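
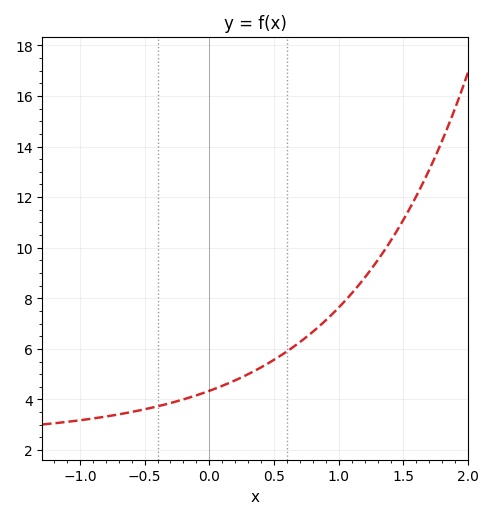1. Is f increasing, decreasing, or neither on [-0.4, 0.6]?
increasing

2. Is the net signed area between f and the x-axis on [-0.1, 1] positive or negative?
positive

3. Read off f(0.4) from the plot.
5.2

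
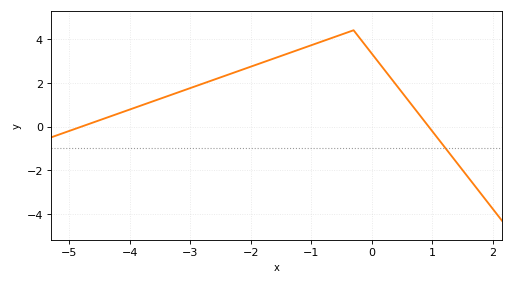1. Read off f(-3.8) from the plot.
0.977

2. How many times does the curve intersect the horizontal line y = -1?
1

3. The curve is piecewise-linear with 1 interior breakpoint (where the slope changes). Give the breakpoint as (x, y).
(-0.3, 4.4)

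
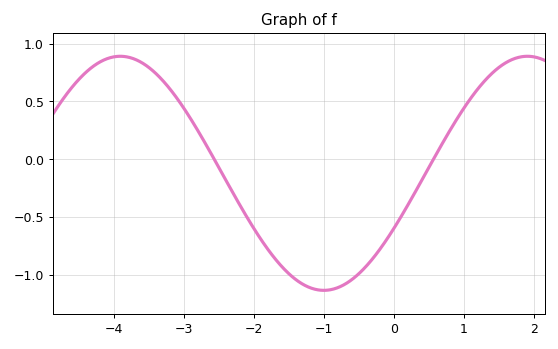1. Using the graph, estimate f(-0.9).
-1.12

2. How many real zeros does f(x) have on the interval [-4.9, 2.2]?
2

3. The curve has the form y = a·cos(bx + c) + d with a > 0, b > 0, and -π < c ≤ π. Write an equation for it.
y = 1.01cos(1.08x - 2.06) - 0.12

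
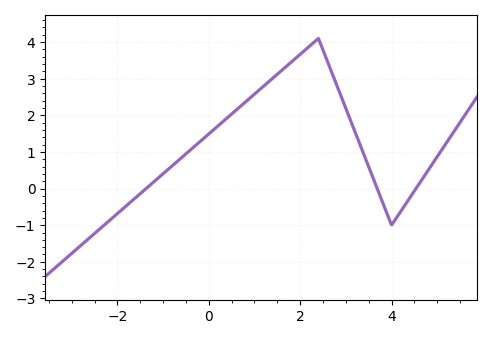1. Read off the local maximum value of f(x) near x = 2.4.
4.1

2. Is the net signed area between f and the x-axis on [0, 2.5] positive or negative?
positive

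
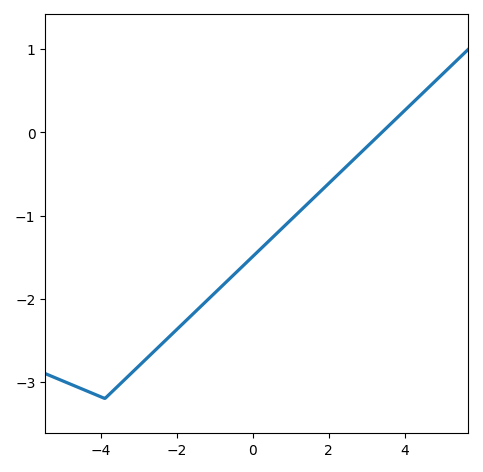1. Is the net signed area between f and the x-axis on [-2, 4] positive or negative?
negative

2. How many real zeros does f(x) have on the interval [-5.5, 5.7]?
1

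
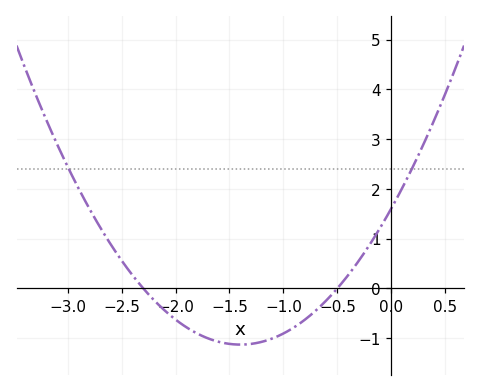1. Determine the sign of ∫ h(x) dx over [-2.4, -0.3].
negative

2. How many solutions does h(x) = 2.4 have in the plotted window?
2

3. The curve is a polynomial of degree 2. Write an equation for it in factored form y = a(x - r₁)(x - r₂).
y = 1.4(x + 2.3)(x + 0.5)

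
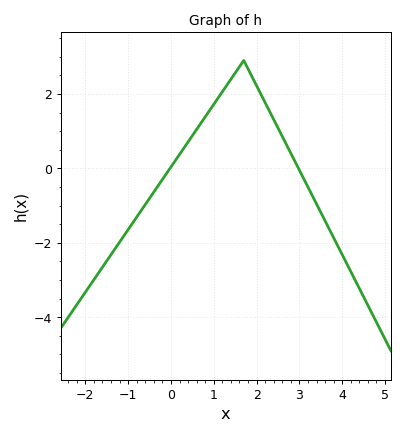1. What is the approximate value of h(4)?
-2.4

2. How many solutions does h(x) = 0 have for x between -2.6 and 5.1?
2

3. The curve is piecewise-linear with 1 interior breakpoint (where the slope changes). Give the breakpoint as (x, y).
(1.7, 2.9)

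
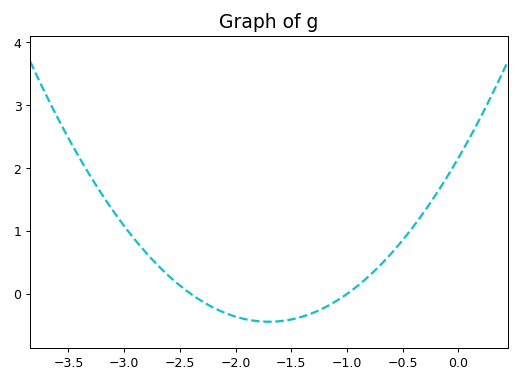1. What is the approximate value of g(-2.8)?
0.648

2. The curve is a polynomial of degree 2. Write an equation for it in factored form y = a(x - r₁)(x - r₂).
y = 0.9(x + 2.4)(x + 1)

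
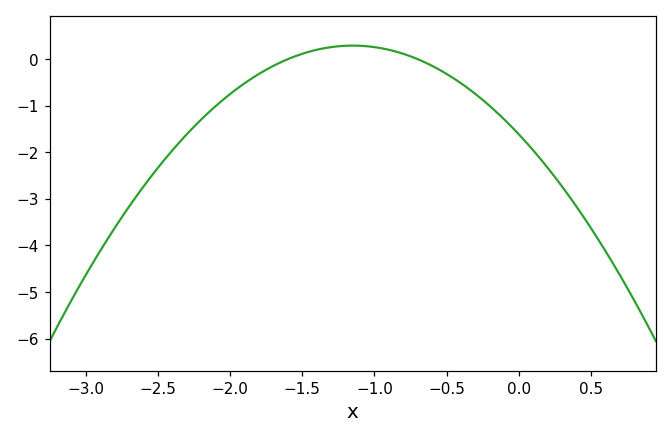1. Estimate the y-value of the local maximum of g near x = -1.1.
0.3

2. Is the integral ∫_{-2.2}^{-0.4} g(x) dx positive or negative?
negative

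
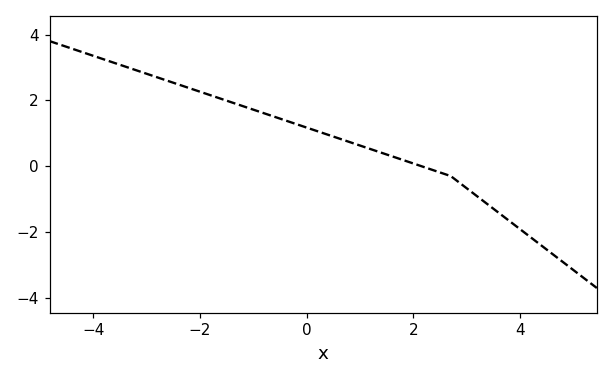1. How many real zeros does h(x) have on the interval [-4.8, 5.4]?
1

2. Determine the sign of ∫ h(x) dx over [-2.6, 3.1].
positive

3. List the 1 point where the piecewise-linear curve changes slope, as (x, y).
(2.7, -0.3)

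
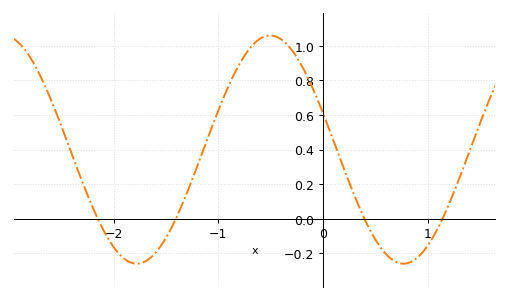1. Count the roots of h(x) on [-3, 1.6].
4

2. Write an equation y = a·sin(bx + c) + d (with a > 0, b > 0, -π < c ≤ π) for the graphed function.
y = 0.66sin(2.5x + 2.8) + 0.4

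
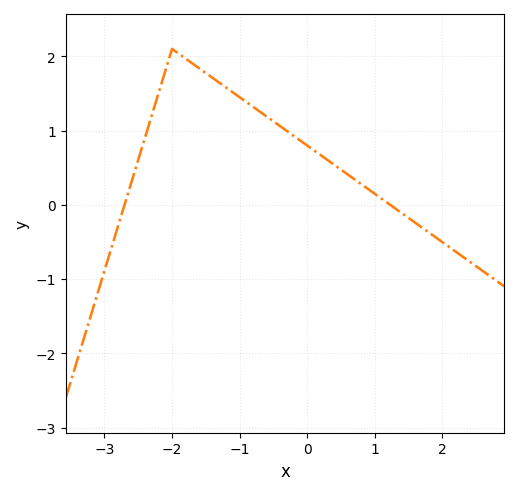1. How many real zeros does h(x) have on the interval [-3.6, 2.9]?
2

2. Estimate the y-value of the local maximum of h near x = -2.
2.1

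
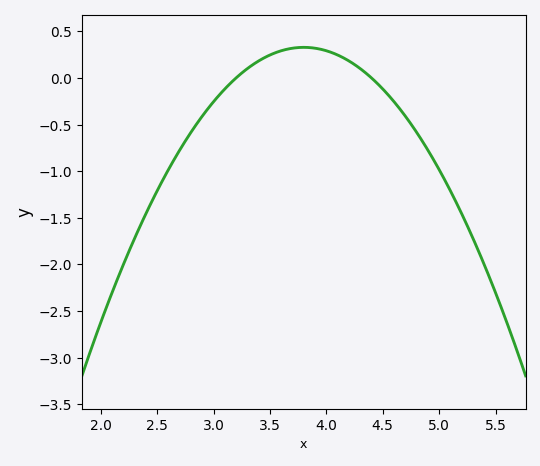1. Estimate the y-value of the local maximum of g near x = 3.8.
0.35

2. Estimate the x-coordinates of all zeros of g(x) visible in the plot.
3.2, 4.4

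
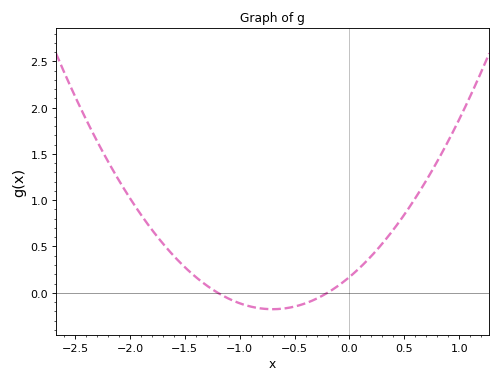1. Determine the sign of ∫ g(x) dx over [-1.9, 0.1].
positive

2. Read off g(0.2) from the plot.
0.4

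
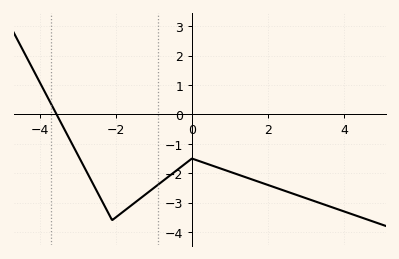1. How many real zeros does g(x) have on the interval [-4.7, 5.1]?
1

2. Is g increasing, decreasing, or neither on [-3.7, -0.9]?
neither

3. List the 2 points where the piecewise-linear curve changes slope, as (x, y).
(-2.1, -3.6); (0, -1.5)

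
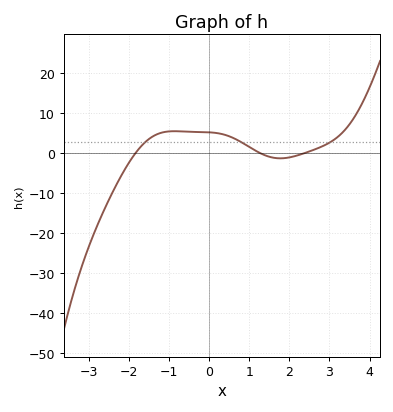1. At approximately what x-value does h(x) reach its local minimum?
1.77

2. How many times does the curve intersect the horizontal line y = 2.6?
3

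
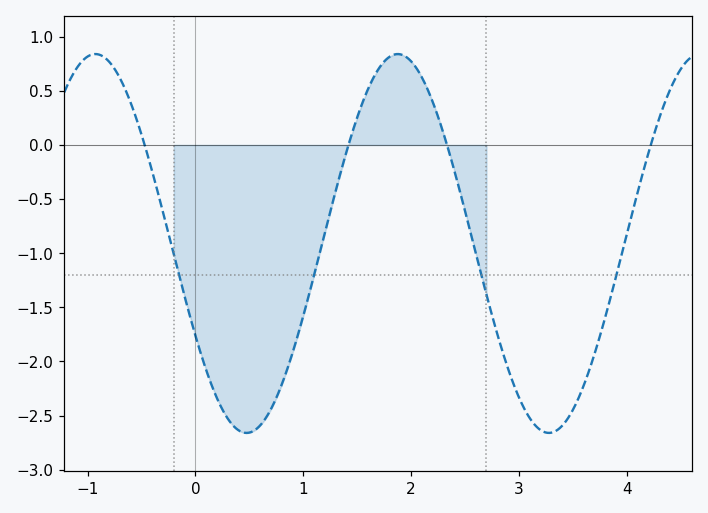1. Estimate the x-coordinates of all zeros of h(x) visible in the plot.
-0.471, 1.42, 2.33, 4.22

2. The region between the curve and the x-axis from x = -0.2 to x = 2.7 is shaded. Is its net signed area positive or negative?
negative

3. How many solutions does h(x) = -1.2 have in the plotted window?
4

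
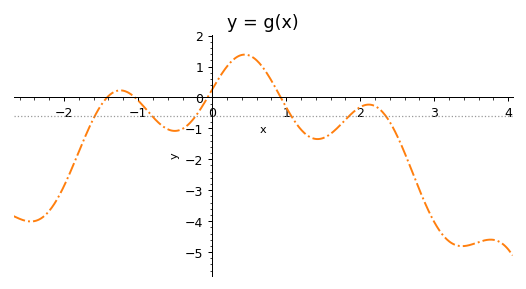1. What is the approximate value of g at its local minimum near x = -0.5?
-1.08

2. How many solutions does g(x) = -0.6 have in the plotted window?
6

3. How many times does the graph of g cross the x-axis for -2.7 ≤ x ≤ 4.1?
4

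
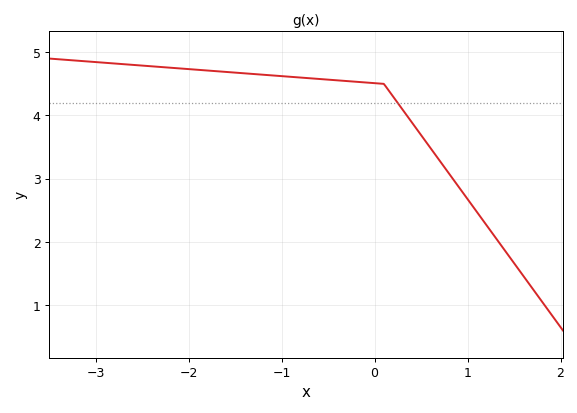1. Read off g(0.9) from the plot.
2.88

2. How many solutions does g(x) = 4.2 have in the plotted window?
1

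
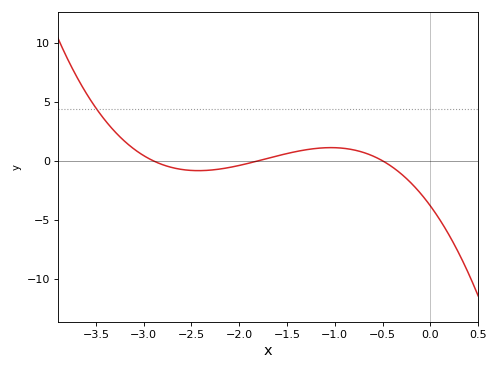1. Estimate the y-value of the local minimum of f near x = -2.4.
-0.834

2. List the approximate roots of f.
-2.9, -1.8, -0.5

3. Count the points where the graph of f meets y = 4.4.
1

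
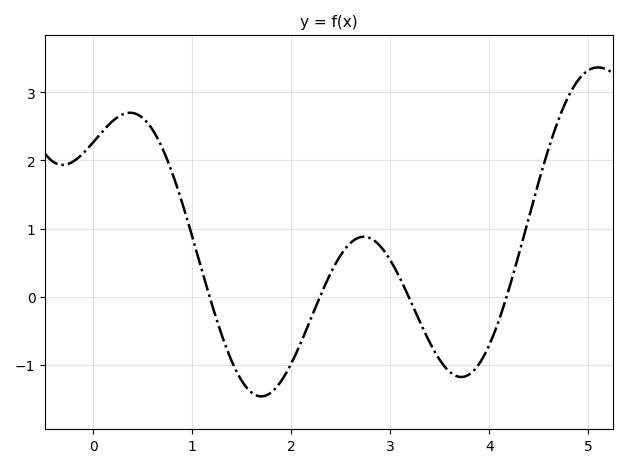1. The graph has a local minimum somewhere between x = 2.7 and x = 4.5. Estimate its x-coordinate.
3.72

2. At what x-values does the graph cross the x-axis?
1.17, 2.29, 3.18, 4.17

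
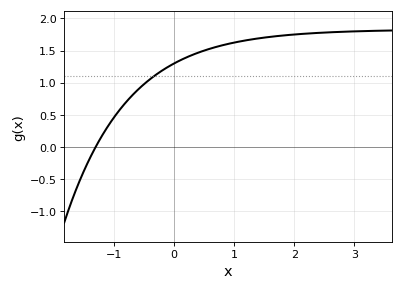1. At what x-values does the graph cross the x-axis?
-1.3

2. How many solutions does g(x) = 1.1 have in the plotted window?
1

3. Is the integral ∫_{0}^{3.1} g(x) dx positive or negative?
positive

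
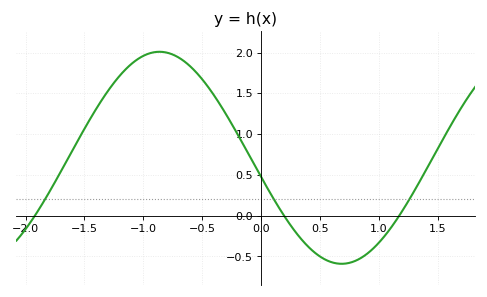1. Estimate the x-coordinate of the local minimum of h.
0.7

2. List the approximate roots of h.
-1.9, 0.2, 1.2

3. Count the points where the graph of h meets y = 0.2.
3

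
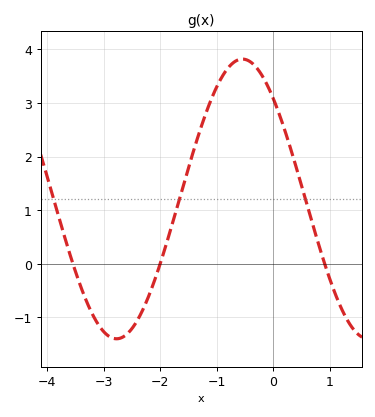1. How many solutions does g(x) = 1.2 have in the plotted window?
3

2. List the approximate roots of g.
-3.55, -2, 0.909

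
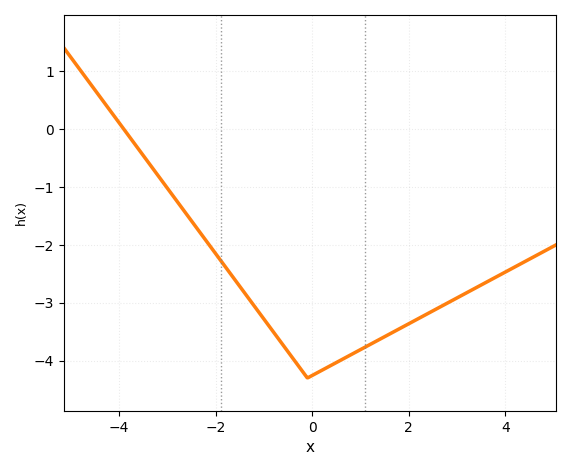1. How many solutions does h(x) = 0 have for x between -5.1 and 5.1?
1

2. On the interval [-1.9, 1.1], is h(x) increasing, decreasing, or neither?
neither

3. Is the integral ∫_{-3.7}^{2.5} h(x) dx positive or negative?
negative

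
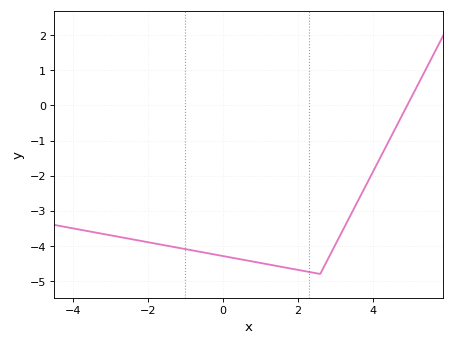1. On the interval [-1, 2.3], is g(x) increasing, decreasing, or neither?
decreasing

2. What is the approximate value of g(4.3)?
-1.29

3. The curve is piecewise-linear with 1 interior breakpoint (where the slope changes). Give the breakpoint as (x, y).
(2.6, -4.8)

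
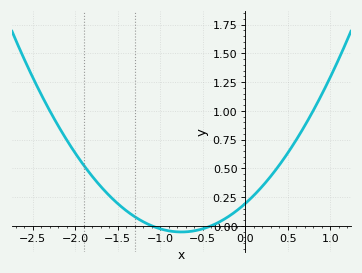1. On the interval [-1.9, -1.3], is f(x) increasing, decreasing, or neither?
decreasing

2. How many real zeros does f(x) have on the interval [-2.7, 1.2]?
2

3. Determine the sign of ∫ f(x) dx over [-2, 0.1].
positive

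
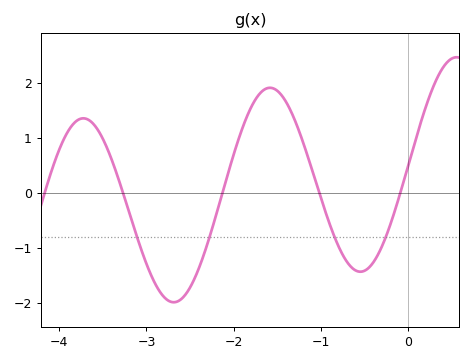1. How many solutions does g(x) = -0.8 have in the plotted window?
4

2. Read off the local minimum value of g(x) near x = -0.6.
-1.43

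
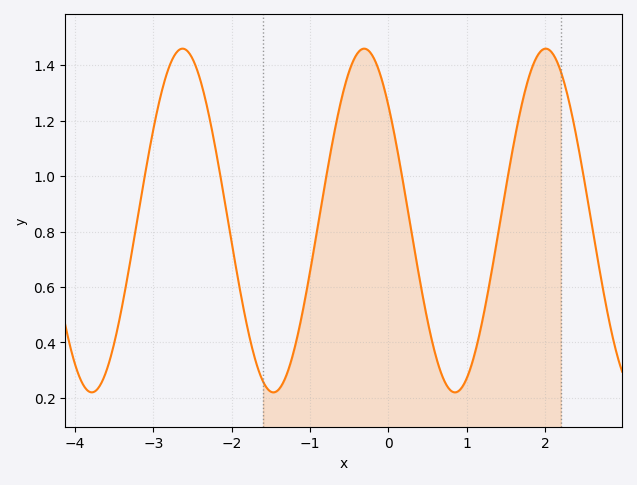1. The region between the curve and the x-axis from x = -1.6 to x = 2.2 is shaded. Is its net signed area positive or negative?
positive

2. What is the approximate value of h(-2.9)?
1.3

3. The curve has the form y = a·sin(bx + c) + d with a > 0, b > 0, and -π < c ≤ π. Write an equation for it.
y = 0.62sin(2.71x + 2.41) + 0.84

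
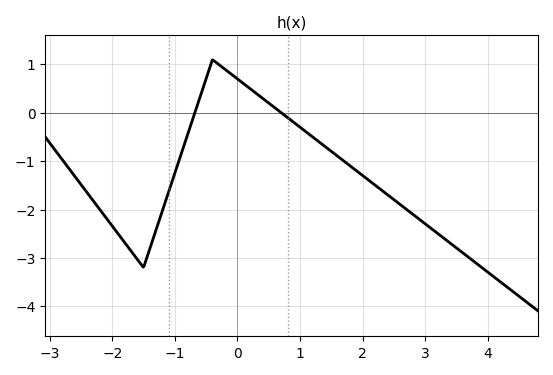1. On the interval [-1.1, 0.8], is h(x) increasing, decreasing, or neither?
neither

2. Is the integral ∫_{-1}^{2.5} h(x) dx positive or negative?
negative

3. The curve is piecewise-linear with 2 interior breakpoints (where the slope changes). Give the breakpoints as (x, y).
(-1.5, -3.2); (-0.4, 1.1)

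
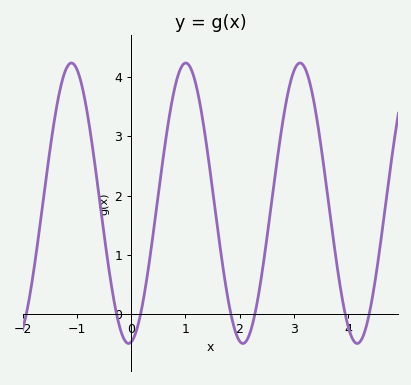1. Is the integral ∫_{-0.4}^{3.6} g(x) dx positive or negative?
positive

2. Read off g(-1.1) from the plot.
4.2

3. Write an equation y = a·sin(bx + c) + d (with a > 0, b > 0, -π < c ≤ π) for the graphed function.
y = 2.36sin(3x - 1.4) + 1.87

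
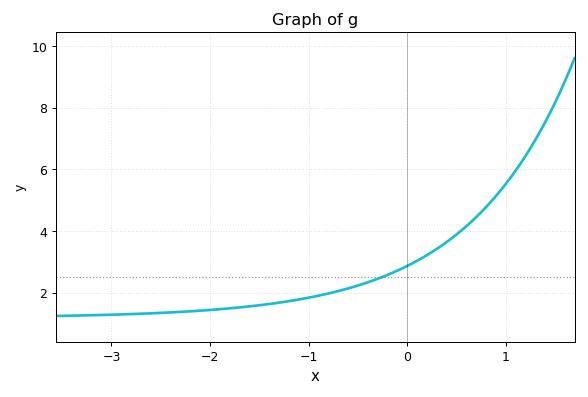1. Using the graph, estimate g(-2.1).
1.42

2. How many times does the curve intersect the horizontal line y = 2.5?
1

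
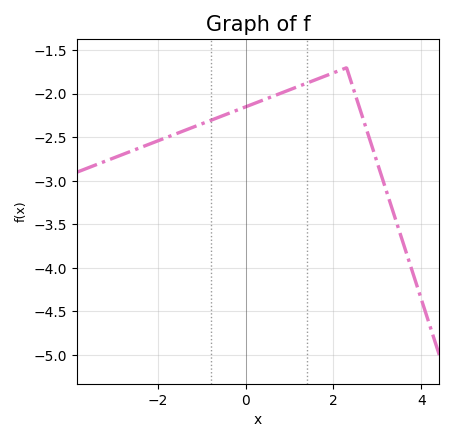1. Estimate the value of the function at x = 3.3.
-3.26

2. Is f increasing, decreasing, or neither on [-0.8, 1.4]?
increasing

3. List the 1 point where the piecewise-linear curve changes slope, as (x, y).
(2.3, -1.7)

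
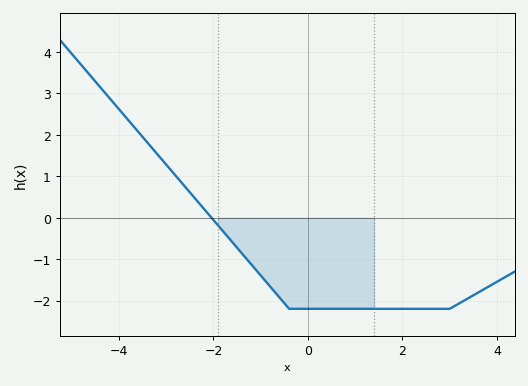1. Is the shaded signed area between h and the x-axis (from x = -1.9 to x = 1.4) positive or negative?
negative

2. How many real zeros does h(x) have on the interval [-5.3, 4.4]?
1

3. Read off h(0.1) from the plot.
-2.2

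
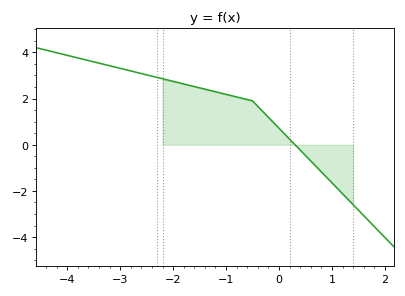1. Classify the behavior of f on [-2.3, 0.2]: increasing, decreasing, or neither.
decreasing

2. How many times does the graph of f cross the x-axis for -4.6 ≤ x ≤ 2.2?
1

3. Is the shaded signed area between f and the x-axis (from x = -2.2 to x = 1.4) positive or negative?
positive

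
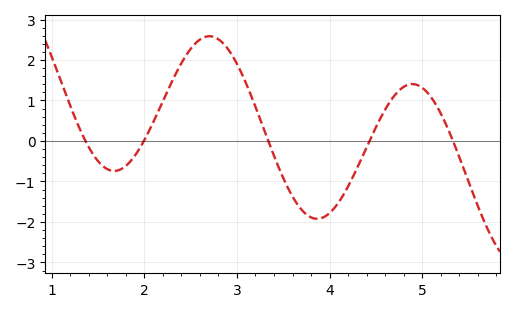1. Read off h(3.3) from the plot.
0.2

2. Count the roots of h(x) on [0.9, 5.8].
5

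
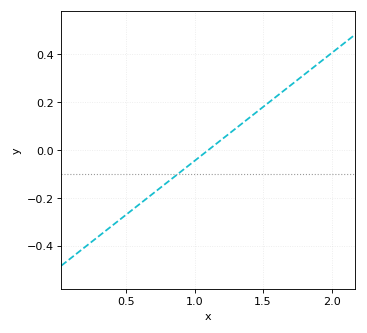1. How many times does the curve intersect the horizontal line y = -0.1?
1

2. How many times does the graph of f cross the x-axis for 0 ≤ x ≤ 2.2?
1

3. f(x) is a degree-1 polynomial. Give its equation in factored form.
y = 0.45(x - 1.1)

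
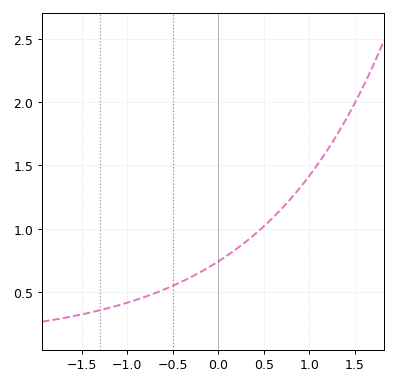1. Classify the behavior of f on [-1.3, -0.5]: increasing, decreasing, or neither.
increasing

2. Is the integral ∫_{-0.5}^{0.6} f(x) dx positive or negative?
positive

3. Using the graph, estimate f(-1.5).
0.3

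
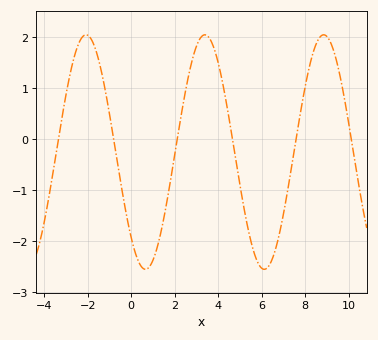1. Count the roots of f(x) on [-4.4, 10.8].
6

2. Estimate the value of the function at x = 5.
-0.9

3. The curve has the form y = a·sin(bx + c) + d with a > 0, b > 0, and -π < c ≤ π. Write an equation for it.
y = 2.3sin(1.1x - 2.3) - 0.25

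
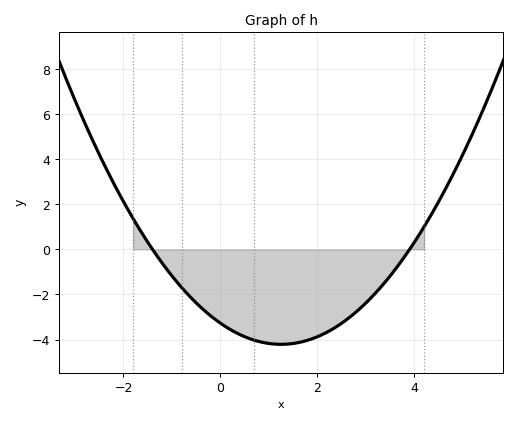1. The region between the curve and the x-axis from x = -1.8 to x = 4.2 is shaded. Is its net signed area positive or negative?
negative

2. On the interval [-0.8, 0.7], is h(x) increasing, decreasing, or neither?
decreasing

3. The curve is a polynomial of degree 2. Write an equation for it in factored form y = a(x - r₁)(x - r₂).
y = 0.6(x + 1.4)(x - 3.9)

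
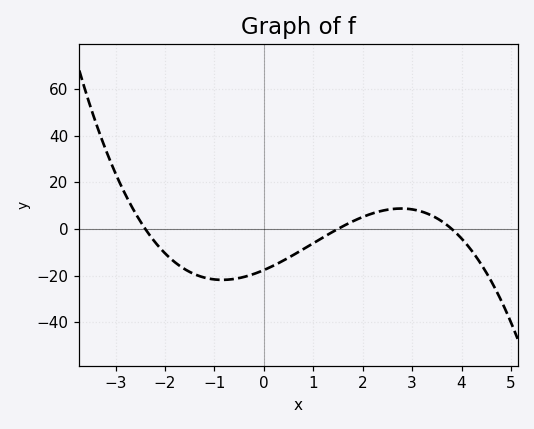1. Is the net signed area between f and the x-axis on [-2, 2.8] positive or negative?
negative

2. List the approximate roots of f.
-2.4, 1.4, 3.8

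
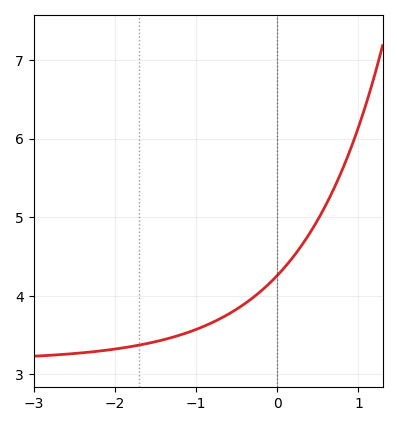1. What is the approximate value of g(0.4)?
4.8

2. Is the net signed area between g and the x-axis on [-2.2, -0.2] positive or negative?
positive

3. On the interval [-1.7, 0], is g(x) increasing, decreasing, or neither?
increasing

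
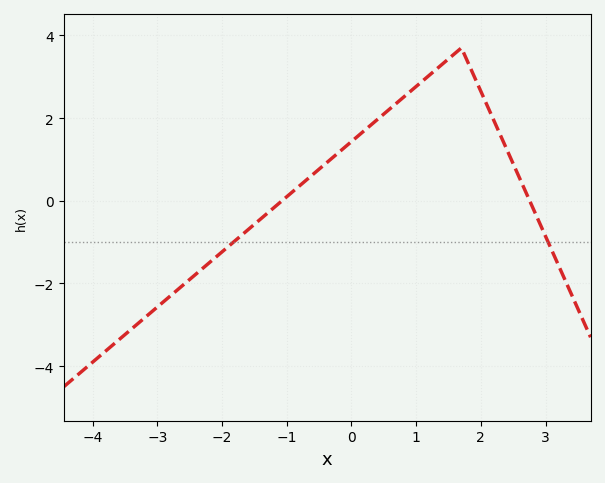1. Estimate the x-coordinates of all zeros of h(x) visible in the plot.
-1.07, 2.76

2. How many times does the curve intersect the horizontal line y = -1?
2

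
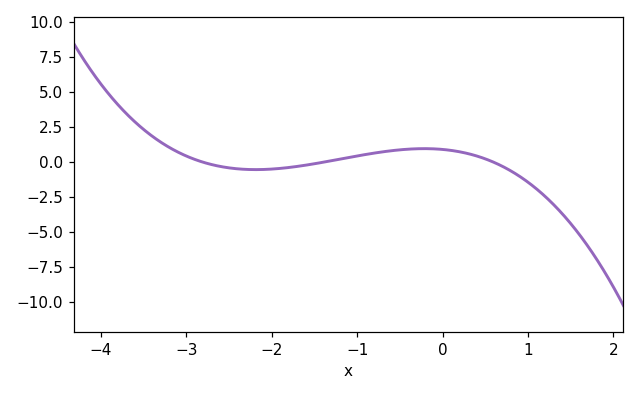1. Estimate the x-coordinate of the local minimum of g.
-2.2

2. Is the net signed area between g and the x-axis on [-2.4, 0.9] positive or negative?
positive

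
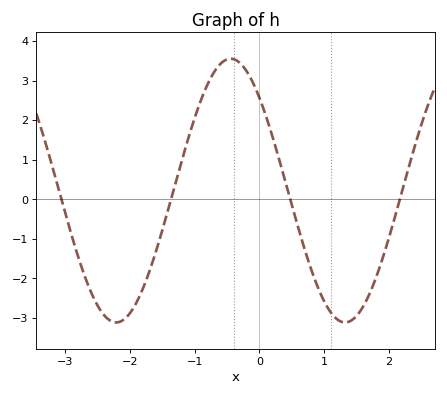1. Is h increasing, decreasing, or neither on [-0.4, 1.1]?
decreasing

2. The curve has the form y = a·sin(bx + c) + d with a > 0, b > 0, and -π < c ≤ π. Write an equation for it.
y = 3.33sin(1.78x + 2.36) + 0.22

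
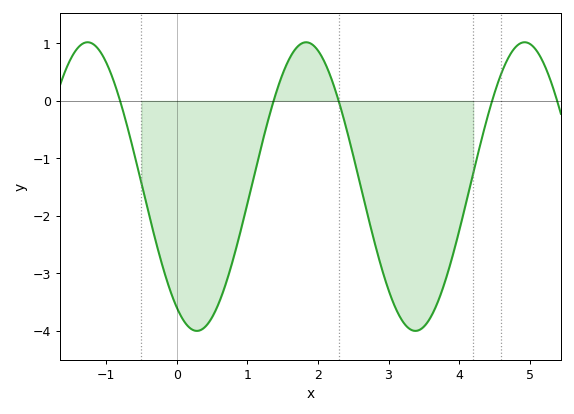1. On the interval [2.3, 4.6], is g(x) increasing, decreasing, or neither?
neither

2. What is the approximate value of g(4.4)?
-0.3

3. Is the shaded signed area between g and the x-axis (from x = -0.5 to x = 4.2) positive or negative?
negative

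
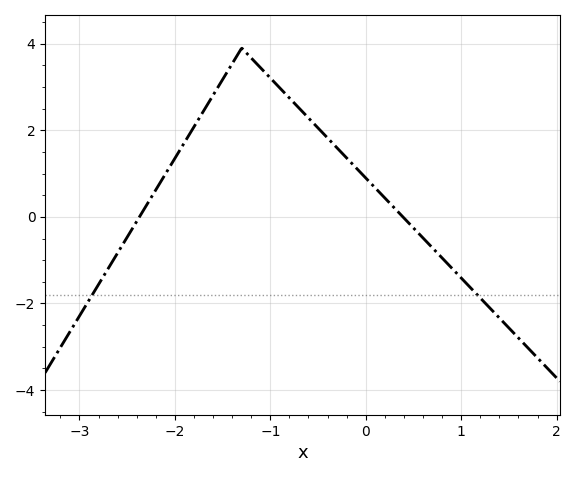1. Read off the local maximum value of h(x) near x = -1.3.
3.8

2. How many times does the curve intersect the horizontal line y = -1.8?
2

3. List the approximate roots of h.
-2.4, 0.4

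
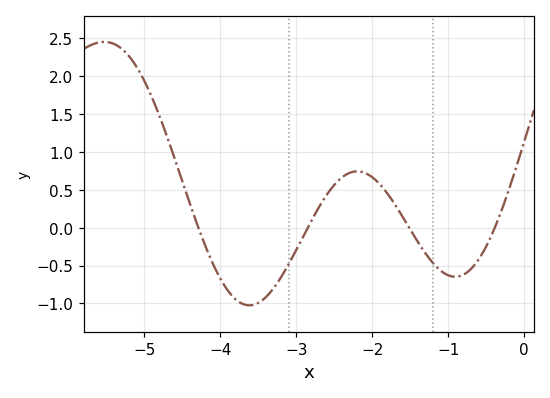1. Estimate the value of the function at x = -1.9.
0.572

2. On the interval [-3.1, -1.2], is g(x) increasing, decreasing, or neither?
neither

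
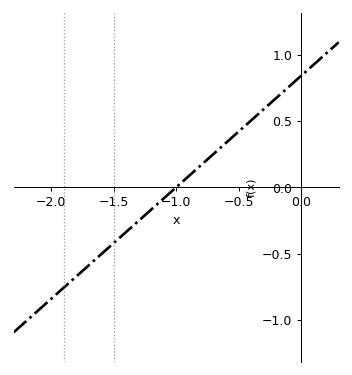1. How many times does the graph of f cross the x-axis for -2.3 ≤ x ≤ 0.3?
1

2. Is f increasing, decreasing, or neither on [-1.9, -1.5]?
increasing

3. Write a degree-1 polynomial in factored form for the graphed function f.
y = 0.84(x + 1)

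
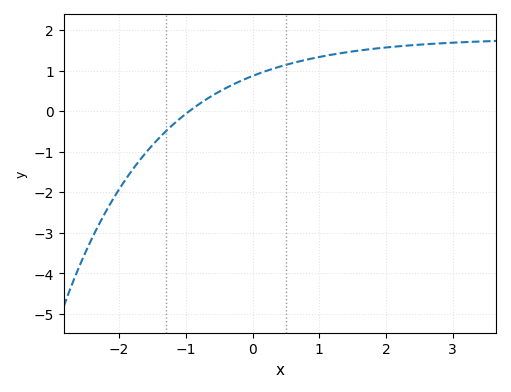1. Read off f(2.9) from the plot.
1.68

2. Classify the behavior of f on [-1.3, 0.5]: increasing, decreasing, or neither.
increasing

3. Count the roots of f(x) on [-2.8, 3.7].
1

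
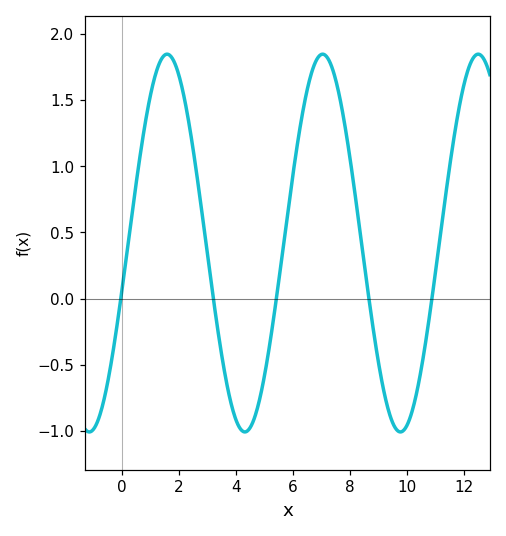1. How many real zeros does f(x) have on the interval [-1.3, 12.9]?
5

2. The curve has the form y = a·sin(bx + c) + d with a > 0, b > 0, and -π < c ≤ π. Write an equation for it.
y = 1.43sin(1.15x - 0.25) + 0.42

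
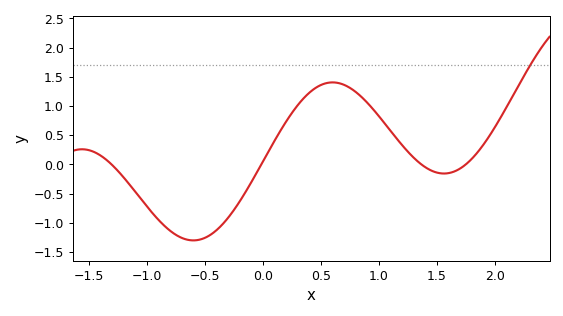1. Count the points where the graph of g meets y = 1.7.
1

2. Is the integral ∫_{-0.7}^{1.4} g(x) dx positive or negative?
positive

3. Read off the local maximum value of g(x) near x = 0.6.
1.4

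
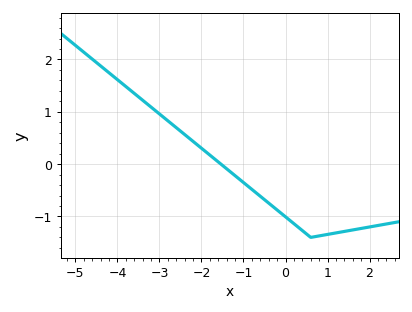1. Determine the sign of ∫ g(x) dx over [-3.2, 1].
negative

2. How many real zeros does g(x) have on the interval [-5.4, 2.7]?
1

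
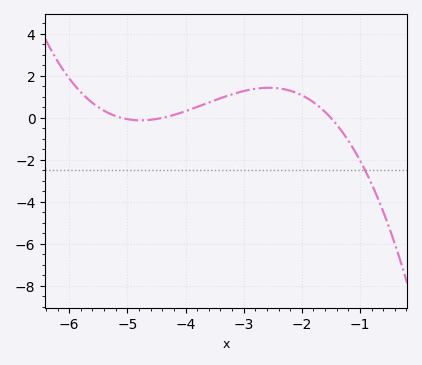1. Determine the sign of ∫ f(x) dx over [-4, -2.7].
positive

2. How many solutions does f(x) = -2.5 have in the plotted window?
1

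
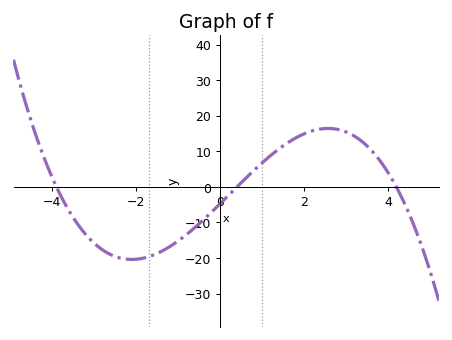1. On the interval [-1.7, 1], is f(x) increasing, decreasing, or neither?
increasing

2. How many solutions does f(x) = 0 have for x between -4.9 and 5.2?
3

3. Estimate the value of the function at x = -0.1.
-5.88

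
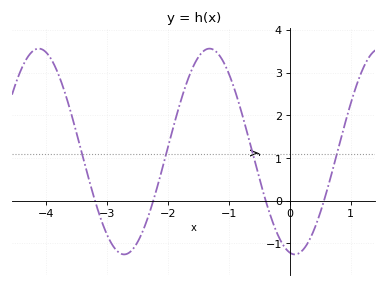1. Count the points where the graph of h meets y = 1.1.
4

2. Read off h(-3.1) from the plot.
-0.4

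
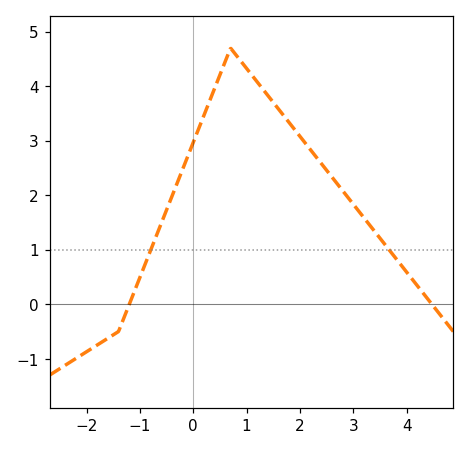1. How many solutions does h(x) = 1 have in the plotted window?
2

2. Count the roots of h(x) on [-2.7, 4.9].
2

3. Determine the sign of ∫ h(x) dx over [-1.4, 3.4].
positive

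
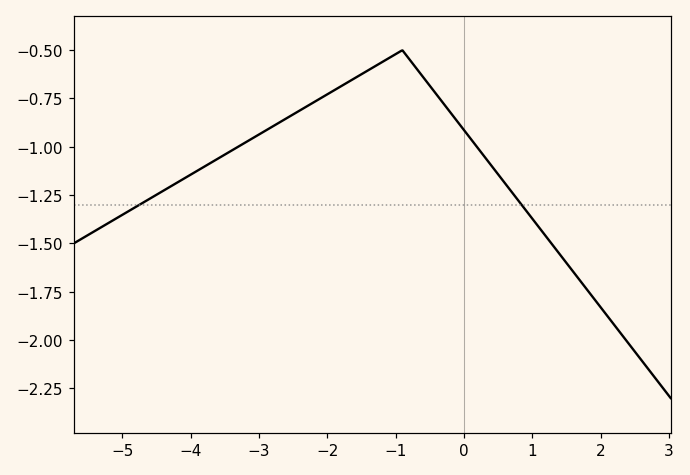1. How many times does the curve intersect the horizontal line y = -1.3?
2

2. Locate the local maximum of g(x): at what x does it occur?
-1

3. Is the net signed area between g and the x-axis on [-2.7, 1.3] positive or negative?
negative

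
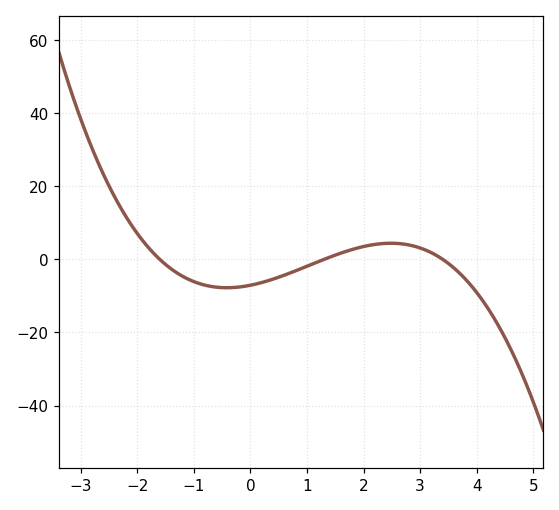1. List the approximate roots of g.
-1.6, 1.3, 3.4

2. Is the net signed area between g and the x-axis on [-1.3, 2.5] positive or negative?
negative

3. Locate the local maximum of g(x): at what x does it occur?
2.48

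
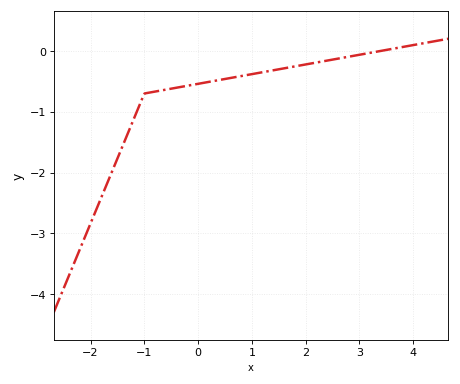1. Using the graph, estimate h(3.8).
0.064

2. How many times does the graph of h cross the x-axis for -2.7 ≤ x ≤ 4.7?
1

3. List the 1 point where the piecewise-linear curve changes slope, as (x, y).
(-1, -0.7)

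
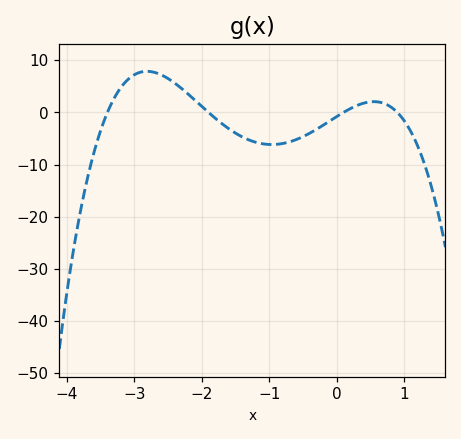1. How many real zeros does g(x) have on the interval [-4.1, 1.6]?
4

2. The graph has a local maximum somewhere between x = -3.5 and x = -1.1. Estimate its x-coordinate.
-2.81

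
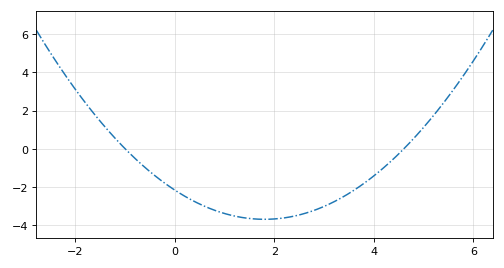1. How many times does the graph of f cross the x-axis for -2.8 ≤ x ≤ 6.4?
2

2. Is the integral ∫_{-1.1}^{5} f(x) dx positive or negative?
negative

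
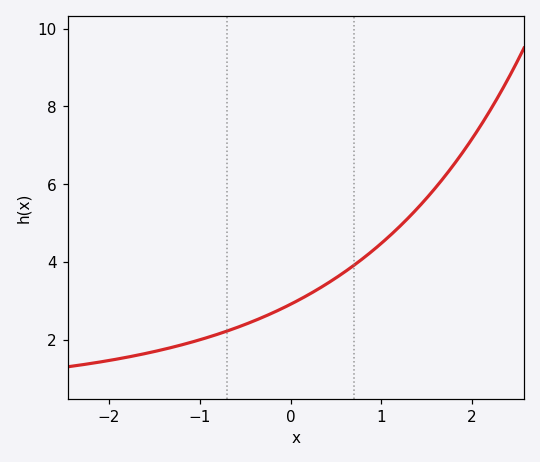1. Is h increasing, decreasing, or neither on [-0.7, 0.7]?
increasing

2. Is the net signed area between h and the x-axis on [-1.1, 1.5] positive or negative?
positive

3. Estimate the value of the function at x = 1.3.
5.14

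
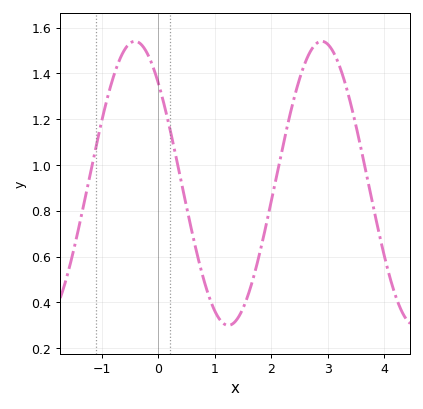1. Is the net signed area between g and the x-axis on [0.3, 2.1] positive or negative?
positive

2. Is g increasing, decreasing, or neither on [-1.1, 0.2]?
neither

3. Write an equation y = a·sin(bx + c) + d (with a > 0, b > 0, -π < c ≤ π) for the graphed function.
y = 0.62sin(1.9x + 2.4) + 0.92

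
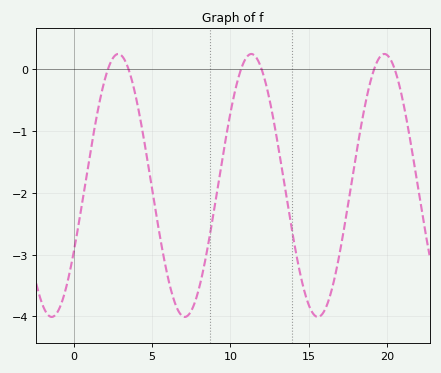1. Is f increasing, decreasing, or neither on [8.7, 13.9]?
neither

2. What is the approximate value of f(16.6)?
-3.43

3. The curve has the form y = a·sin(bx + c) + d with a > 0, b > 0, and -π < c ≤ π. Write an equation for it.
y = 2.13sin(0.74x - 0.532) - 1.88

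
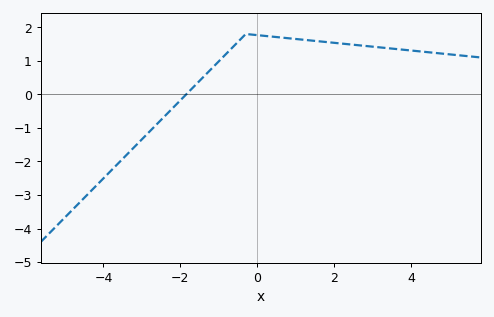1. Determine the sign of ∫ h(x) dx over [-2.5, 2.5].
positive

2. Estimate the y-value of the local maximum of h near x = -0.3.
1.8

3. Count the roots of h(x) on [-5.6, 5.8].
1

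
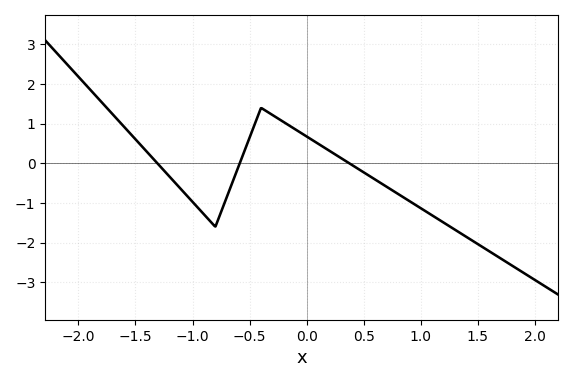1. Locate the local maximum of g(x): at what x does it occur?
-0.4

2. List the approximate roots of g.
-1.31, -0.587, 0.374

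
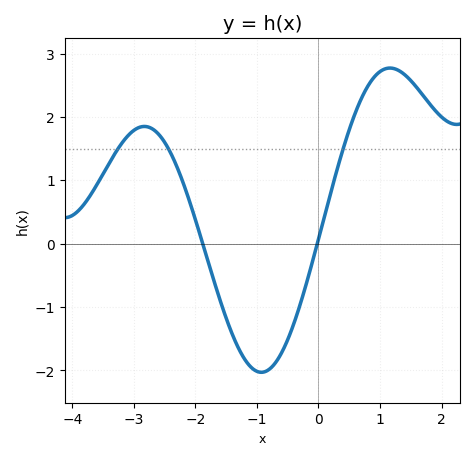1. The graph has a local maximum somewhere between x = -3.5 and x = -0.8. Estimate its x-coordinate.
-2.83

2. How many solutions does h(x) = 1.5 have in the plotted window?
3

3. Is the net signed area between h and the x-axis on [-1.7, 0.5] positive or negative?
negative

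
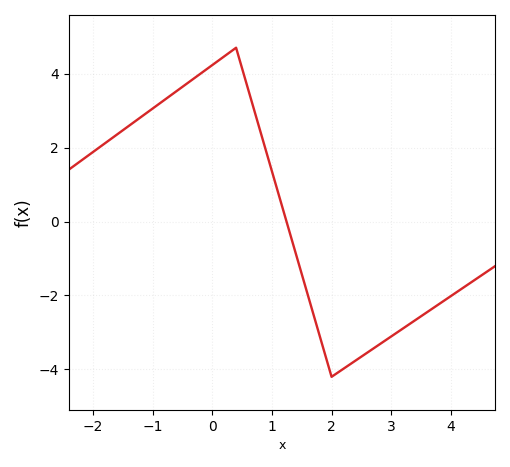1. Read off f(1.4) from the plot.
-0.8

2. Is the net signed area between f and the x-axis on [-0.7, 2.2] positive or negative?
positive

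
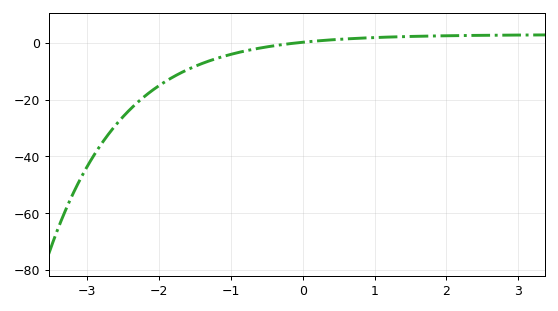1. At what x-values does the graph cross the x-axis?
-0.057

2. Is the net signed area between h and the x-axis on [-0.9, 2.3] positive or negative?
positive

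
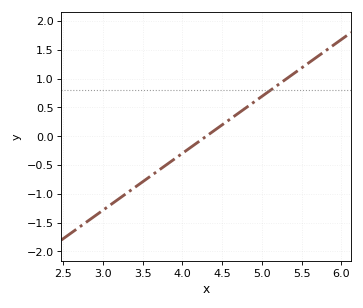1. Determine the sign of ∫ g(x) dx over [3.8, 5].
positive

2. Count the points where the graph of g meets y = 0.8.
1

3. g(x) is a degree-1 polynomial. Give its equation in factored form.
y = 0.99(x - 4.3)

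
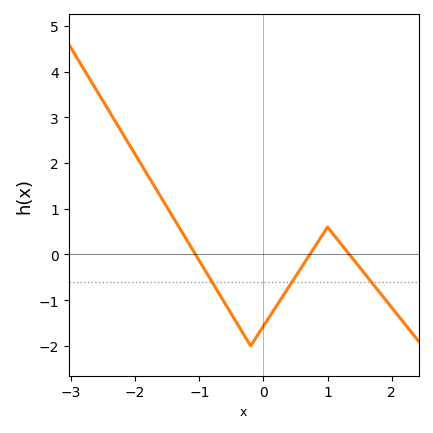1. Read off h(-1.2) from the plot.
0.327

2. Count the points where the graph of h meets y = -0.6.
3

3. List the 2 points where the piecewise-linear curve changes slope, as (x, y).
(-0.2, -2); (1, 0.6)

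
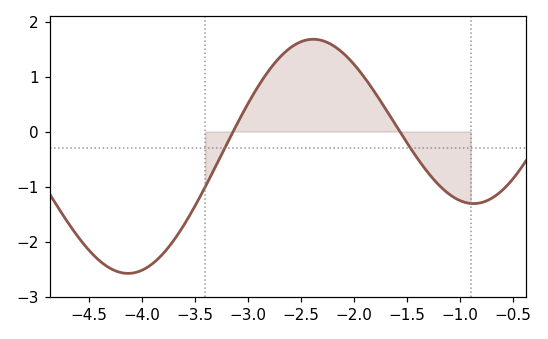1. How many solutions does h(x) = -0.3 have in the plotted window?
2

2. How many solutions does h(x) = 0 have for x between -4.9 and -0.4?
2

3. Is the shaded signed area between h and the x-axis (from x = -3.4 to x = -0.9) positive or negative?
positive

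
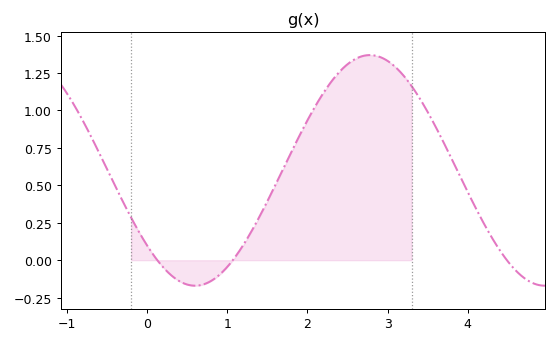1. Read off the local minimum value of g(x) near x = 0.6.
-0.17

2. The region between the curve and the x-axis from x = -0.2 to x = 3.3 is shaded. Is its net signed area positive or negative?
positive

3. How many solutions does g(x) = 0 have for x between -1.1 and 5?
3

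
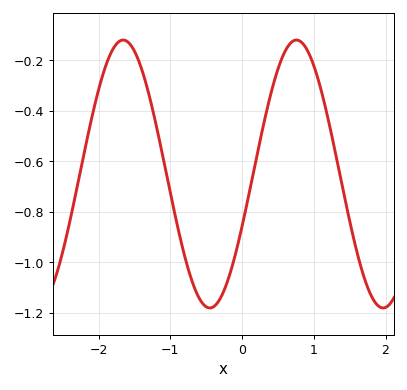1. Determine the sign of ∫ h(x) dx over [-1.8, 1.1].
negative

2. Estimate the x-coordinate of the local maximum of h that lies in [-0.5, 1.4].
0.757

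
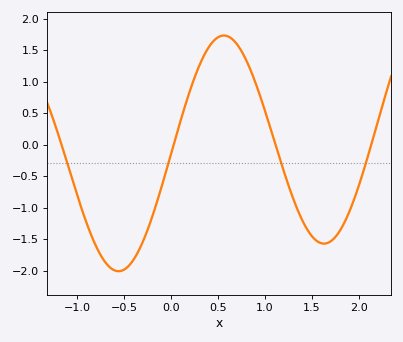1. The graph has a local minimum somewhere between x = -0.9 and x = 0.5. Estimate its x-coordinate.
-0.55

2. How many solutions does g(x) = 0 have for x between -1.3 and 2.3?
4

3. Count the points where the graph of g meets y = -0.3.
4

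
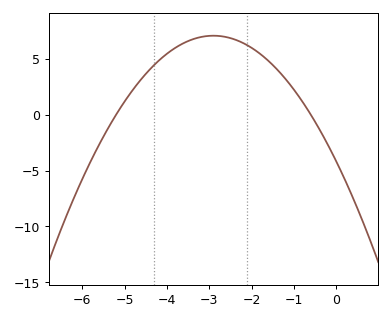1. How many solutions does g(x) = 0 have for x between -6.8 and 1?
2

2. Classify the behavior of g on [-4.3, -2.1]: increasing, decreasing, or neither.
neither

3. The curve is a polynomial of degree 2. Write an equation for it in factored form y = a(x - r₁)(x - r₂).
y = -1.34(x + 5.2)(x + 0.6)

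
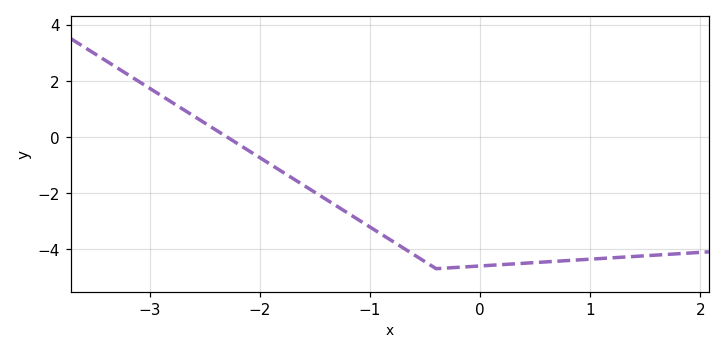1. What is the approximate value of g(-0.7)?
-4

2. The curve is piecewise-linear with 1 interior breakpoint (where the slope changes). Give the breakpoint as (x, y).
(-0.4, -4.7)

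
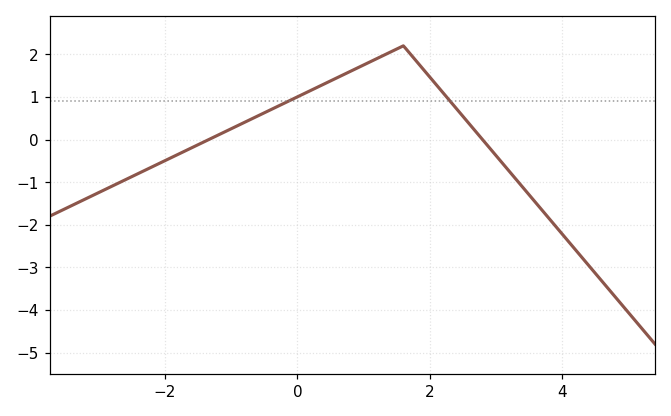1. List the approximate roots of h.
-1.34, 2.79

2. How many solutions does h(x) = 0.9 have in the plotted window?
2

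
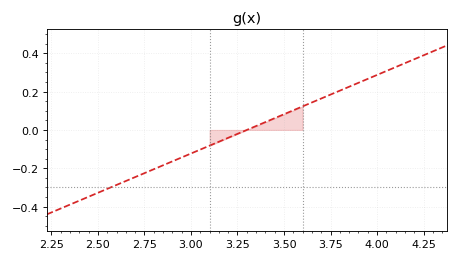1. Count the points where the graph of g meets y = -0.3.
1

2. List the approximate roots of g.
3.3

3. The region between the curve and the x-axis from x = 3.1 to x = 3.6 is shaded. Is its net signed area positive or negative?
positive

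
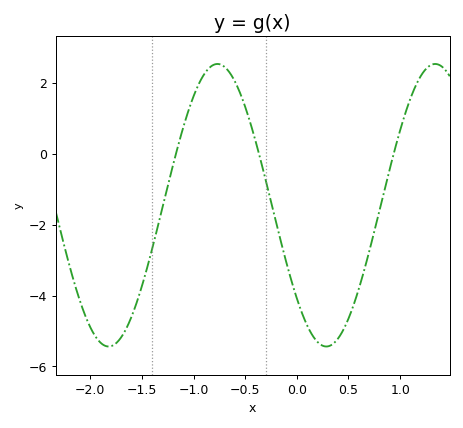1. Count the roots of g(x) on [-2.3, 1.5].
3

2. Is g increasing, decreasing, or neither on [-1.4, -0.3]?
neither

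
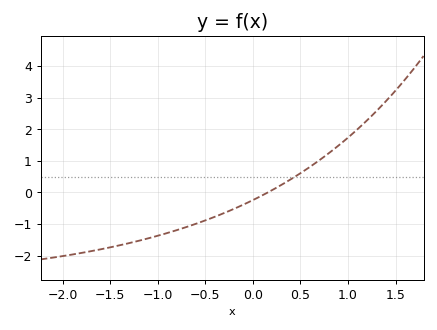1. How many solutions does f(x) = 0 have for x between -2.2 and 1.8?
1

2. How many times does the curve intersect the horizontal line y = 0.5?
1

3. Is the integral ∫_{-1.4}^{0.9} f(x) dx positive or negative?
negative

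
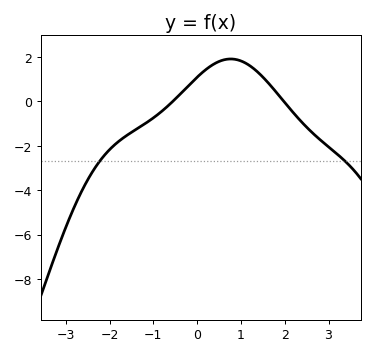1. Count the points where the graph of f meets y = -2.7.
2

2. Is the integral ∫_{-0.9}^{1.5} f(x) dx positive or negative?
positive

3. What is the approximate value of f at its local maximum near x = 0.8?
2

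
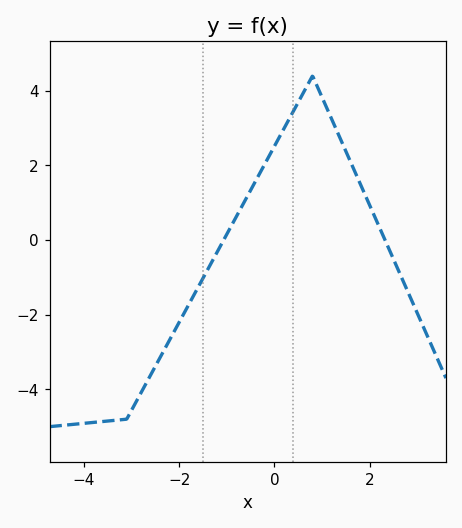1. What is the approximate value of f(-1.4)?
-0.8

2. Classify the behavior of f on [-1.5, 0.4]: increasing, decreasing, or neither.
increasing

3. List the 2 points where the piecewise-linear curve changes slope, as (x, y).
(-3.1, -4.8); (0.8, 4.4)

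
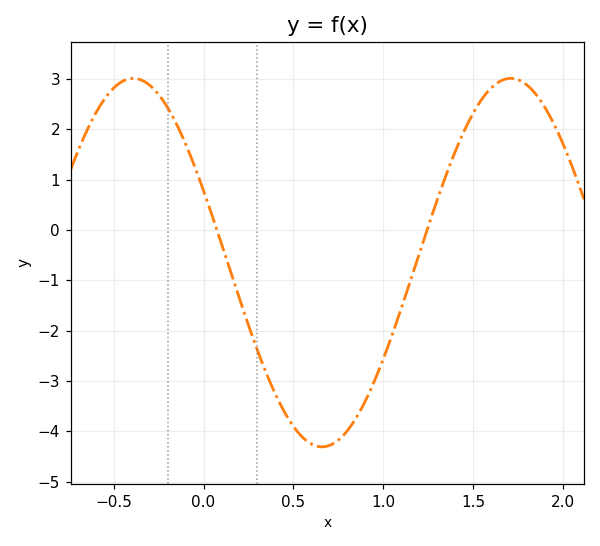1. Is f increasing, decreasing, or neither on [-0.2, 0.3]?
decreasing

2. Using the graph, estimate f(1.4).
1.55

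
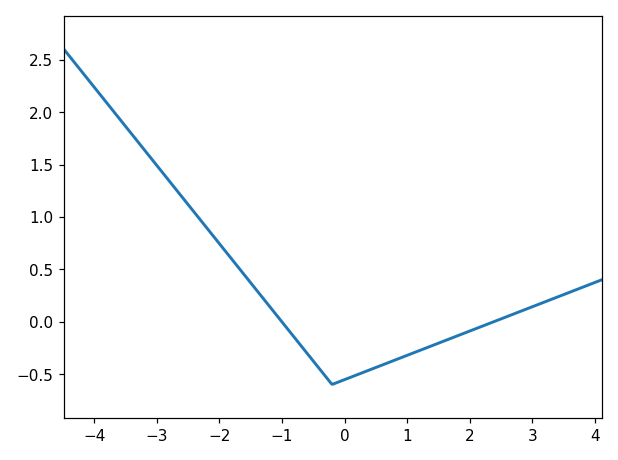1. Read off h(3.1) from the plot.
0.165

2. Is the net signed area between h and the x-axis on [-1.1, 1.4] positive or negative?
negative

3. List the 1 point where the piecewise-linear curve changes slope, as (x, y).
(-0.2, -0.6)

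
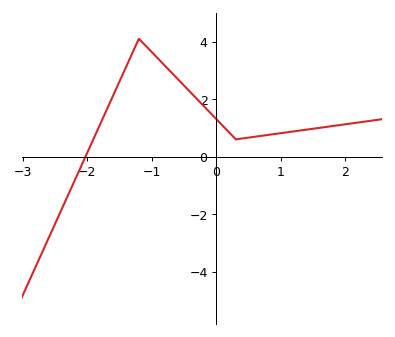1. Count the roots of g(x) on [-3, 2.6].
1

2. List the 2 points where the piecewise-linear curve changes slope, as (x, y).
(-1.2, 4.1); (0.3, 0.6)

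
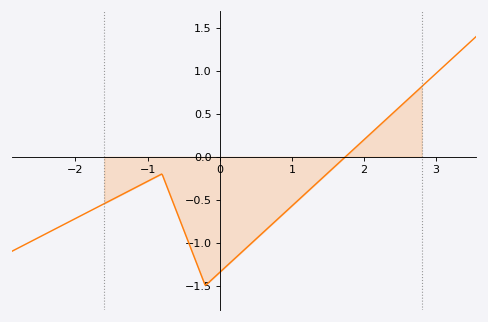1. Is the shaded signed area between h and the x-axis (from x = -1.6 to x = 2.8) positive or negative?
negative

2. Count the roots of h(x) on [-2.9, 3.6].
1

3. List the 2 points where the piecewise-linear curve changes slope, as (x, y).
(-0.8, -0.2); (-0.2, -1.5)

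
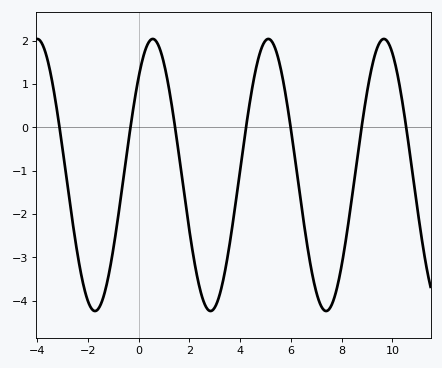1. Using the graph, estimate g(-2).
-4.01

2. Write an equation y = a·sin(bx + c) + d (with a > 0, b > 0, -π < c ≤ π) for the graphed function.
y = 3.14sin(1.38x + 0.802) - 1.1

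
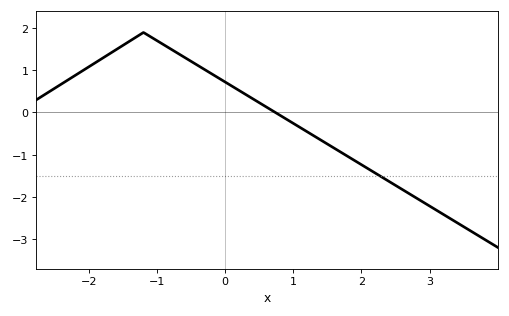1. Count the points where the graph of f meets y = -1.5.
1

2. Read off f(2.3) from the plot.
-1.5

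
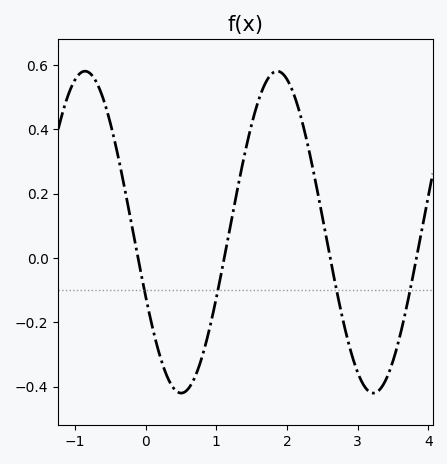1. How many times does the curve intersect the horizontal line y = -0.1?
4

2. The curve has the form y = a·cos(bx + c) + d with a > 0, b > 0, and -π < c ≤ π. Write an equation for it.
y = 0.5cos(2.31x + 1.98) + 0.08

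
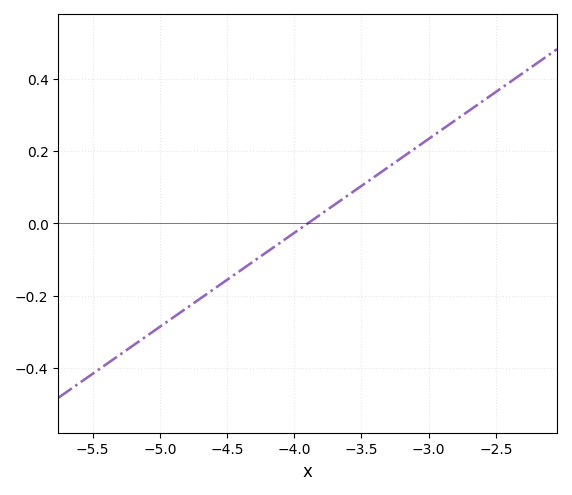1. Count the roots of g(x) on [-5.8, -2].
1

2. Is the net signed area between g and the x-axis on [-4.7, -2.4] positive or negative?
positive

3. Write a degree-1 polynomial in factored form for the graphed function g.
y = 0.26(x + 3.9)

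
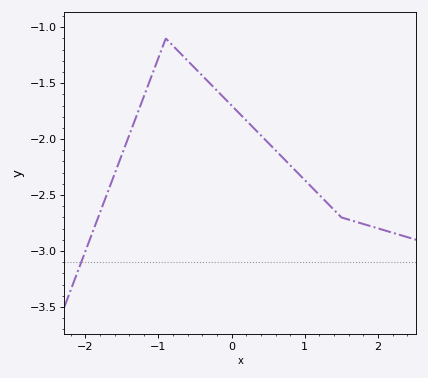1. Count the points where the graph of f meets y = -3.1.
1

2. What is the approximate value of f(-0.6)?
-1.3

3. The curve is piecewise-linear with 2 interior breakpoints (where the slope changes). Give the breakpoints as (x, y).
(-0.9, -1.1); (1.5, -2.7)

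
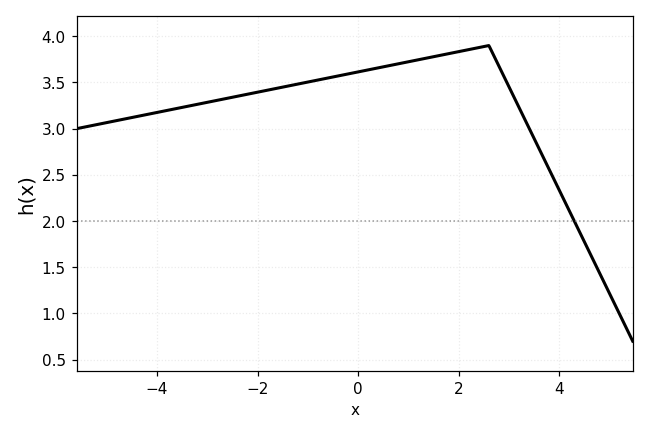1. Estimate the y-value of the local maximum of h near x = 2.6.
3.9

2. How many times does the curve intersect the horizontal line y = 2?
1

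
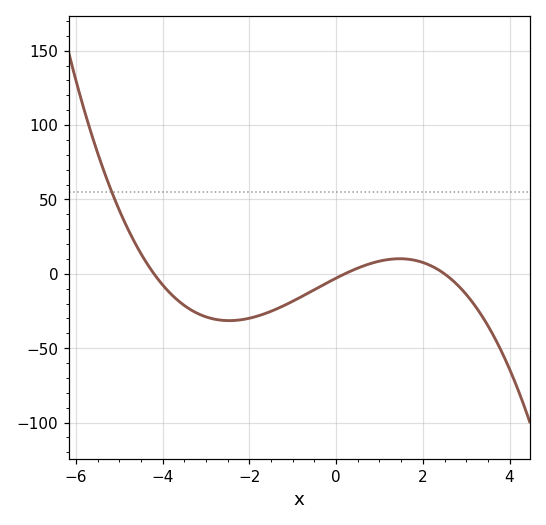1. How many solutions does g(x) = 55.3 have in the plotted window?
1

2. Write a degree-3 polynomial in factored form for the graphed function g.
y = -1.37(x + 4.2)(x - 0.2)(x - 2.5)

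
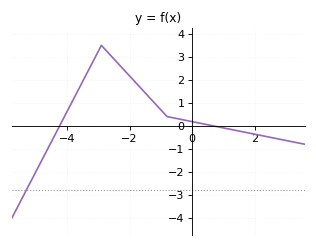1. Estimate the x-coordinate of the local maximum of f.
-2.8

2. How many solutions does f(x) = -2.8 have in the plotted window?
1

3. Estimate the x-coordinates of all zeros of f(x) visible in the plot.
-4.2, 0.6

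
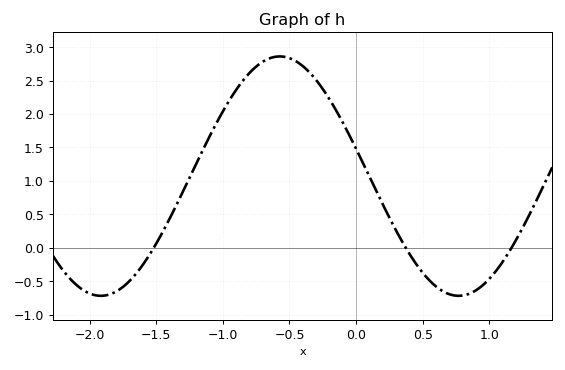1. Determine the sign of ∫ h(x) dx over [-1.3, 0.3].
positive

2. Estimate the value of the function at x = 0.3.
0.256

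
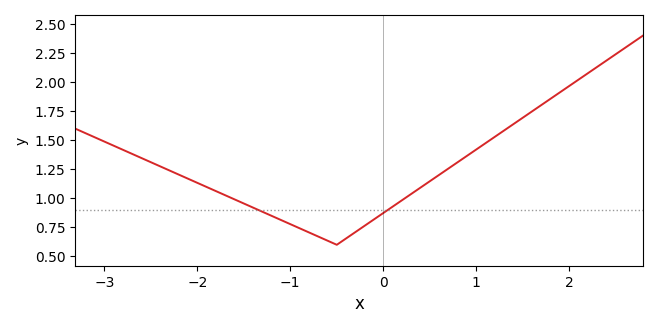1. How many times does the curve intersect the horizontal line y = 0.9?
2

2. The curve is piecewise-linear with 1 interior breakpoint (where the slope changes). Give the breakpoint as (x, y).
(-0.5, 0.6)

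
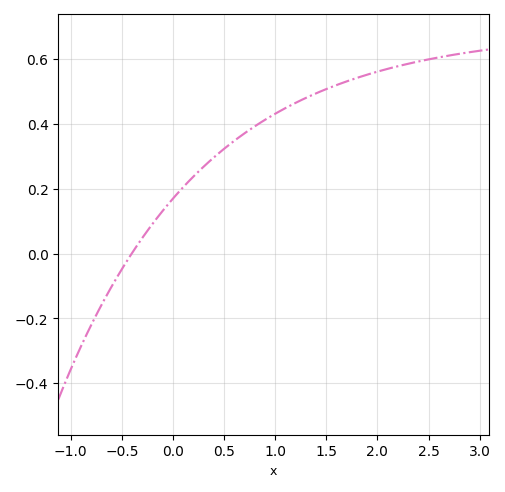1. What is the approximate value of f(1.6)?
0.52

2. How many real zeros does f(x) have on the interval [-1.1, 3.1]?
1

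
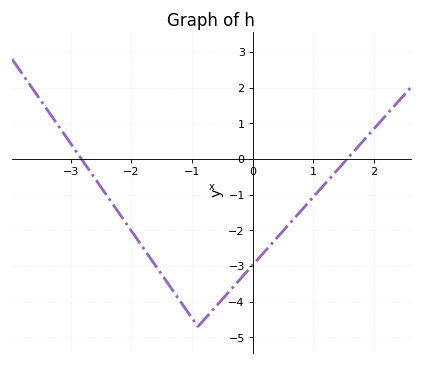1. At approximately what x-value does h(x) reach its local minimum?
-0.899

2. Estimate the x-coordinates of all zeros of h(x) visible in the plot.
-2.82, 1.56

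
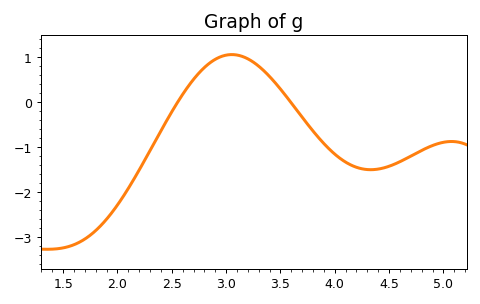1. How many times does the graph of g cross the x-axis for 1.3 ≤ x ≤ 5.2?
2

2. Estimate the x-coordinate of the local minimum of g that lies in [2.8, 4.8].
4.3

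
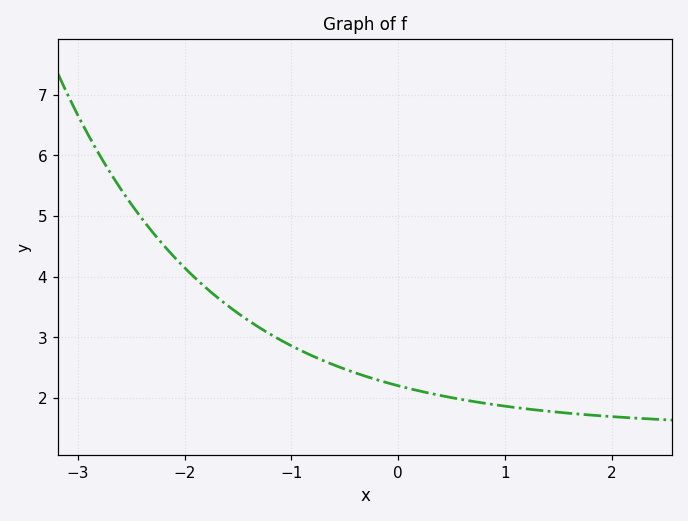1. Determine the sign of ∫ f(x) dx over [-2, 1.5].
positive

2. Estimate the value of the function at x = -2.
4.15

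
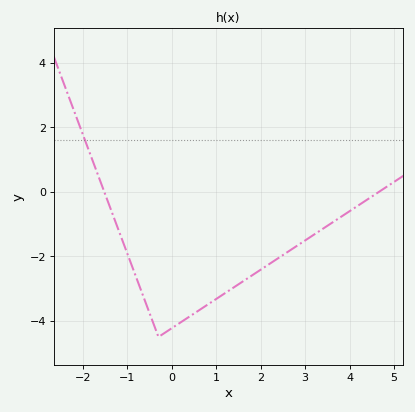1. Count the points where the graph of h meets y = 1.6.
1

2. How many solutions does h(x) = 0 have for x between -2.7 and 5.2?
2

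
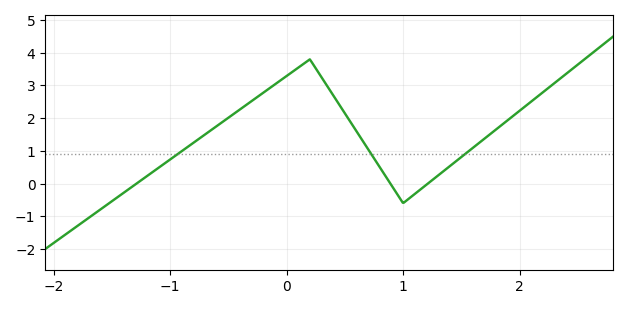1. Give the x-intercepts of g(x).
-1.3, 0.9, 1.2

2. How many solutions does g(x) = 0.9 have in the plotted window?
3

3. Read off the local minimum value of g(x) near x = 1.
-0.6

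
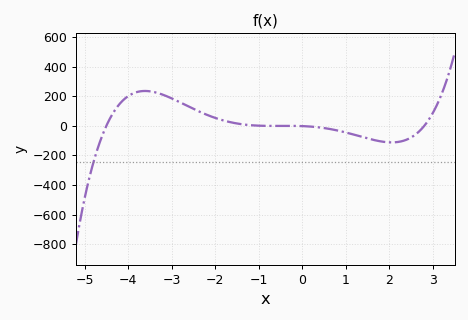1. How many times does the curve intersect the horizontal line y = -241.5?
1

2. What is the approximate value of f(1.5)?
-84.8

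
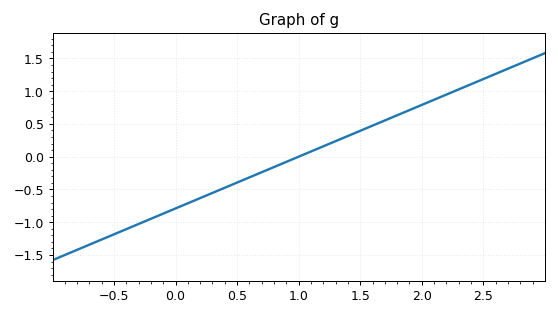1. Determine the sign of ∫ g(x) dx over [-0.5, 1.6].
negative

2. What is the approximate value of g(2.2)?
0.95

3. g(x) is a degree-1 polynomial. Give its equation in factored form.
y = 0.79(x - 1)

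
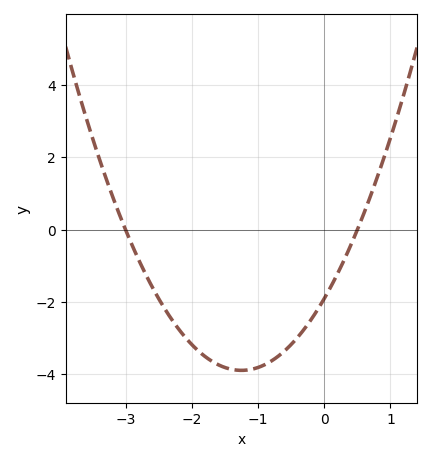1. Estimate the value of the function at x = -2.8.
-0.8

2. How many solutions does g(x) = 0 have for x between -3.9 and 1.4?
2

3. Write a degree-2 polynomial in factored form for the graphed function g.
y = 1.27(x + 3)(x - 0.5)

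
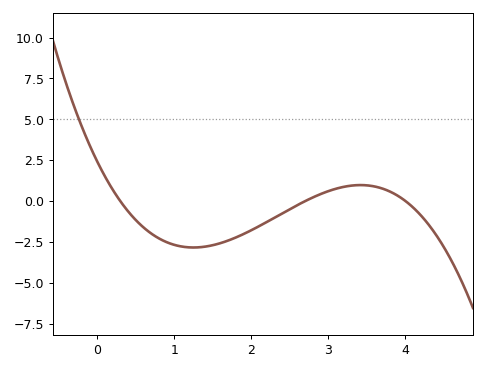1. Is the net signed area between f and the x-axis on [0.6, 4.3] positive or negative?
negative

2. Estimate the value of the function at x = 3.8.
0.6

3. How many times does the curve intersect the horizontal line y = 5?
1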